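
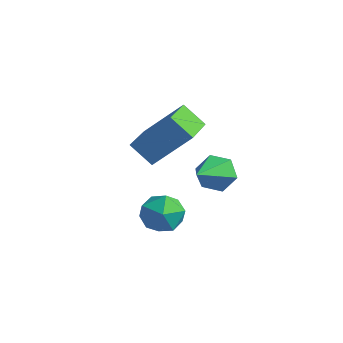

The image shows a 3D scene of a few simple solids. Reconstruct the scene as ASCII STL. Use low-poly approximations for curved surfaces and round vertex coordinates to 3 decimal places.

solid 
facet normal -0.565 0.795 -0.219
outer loop
vertex -3.206 2.173 -1.856
vertex -2.198 3.299 -0.369
vertex -2.363 2.538 -2.704
endloop
endfacet
facet normal -0.475 -0.531 -0.701
outer loop
vertex -1.142 0.821 -2.231
vertex -3.206 2.173 -1.856
vertex -2.363 2.538 -2.704
endloop
endfacet
facet normal -0.566 0.795 -0.219
outer loop
vertex -2.363 2.538 -2.704
vertex -2.198 3.299 -0.369
vertex -1.355 3.665 -1.217
endloop
endfacet
facet normal 0.674 0.292 -0.678
outer loop
vertex -1.355 3.665 -1.217
vertex -1.142 0.821 -2.231
vertex -2.363 2.538 -2.704
endloop
endfacet
facet normal -0.674 -0.292 0.678
outer loop
vertex -3.206 2.173 -1.856
vertex -0.977 1.582 0.104
vertex -2.198 3.299 -0.369
endloop
endfacet
facet normal -0.475 -0.531 -0.702
outer loop
vertex -1.985 0.455 -1.383
vertex -3.206 2.173 -1.856
vertex -1.142 0.821 -2.231
endloop
endfacet
facet normal -0.674 -0.292 0.678
outer loop
vertex -1.985 0.455 -1.383
vertex -0.977 1.582 0.104
vertex -3.206 2.173 -1.856
endloop
endfacet
facet normal 0.475 0.531 0.702
outer loop
vertex -2.198 3.299 -0.369
vertex -0.977 1.582 0.104
vertex -1.355 3.665 -1.217
endloop
endfacet
facet normal 0.674 0.292 -0.678
outer loop
vertex -0.134 1.947 -0.744
vertex -1.142 0.821 -2.231
vertex -1.355 3.665 -1.217
endloop
endfacet
facet normal 0.476 0.531 0.701
outer loop
vertex -1.355 3.665 -1.217
vertex -0.977 1.582 0.104
vertex -0.134 1.947 -0.744
endloop
endfacet
facet normal 0.565 -0.795 0.219
outer loop
vertex -0.134 1.947 -0.744
vertex -1.985 0.455 -1.383
vertex -1.142 0.821 -2.231
endloop
endfacet
facet normal 0.565 -0.795 0.220
outer loop
vertex -0.977 1.582 0.104
vertex -1.985 0.455 -1.383
vertex -0.134 1.947 -0.744
endloop
endfacet
facet normal -0.982 0.102 -0.160
outer loop
vertex 0.643 -0.24 -3.484
vertex 0.52 -1.188 -3.333
vertex 0.464 -0.568 -2.592
endloop
endfacet
facet normal -0.705 0.700 0.116
outer loop
vertex 0.643 -0.24 -3.484
vertex 0.464 -0.568 -2.592
vertex 1.127 0.123 -2.729
endloop
endfacet
facet normal -0.190 0.927 -0.324
outer loop
vertex 0.643 -0.24 -3.484
vertex 1.127 0.123 -2.729
vertex 1.592 -0.07 -3.555
endloop
endfacet
facet normal -0.149 0.470 -0.870
outer loop
vertex 0.643 -0.24 -3.484
vertex 1.592 -0.07 -3.555
vertex 1.217 -0.879 -3.928
endloop
endfacet
facet normal -0.639 -0.040 -0.769
outer loop
vertex 0.643 -0.24 -3.484
vertex 1.217 -0.879 -3.928
vertex 0.52 -1.188 -3.333
endloop
endfacet
facet normal -0.404 0.535 0.742
outer loop
vertex 1.127 0.123 -2.729
vertex 0.464 -0.568 -2.592
vertex 1.303 -0.601 -2.112
endloop
endfacet
facet normal -0.852 -0.432 0.297
outer loop
vertex 0.464 -0.568 -2.592
vertex 0.52 -1.188 -3.333
vertex 0.928 -1.41 -2.485
endloop
endfacet
facet normal -0.296 -0.660 -0.690
outer loop
vertex 0.52 -1.188 -3.333
vertex 1.217 -0.879 -3.928
vertex 1.393 -1.603 -3.311
endloop
endfacet
facet normal 0.495 0.164 -0.853
outer loop
vertex 1.217 -0.879 -3.928
vertex 1.592 -0.07 -3.555
vertex 2.056 -0.912 -3.448
endloop
endfacet
facet normal 0.429 0.903 0.030
outer loop
vertex 1.592 -0.07 -3.555
vertex 1.127 0.123 -2.729
vertex 2.0 -0.292 -2.707
endloop
endfacet
facet normal 0.149 -0.470 0.870
outer loop
vertex 1.877 -1.24 -2.556
vertex 1.303 -0.601 -2.112
vertex 0.928 -1.41 -2.485
endloop
endfacet
facet normal 0.190 -0.927 0.324
outer loop
vertex 1.877 -1.24 -2.556
vertex 0.928 -1.41 -2.485
vertex 1.393 -1.603 -3.311
endloop
endfacet
facet normal 0.705 -0.700 -0.116
outer loop
vertex 1.877 -1.24 -2.556
vertex 1.393 -1.603 -3.311
vertex 2.056 -0.912 -3.448
endloop
endfacet
facet normal 0.982 -0.102 0.160
outer loop
vertex 1.877 -1.24 -2.556
vertex 2.056 -0.912 -3.448
vertex 2.0 -0.292 -2.707
endloop
endfacet
facet normal 0.639 0.040 0.769
outer loop
vertex 1.877 -1.24 -2.556
vertex 2.0 -0.292 -2.707
vertex 1.303 -0.601 -2.112
endloop
endfacet
facet normal -0.495 -0.164 0.853
outer loop
vertex 0.928 -1.41 -2.485
vertex 1.303 -0.601 -2.112
vertex 0.464 -0.568 -2.592
endloop
endfacet
facet normal -0.429 -0.903 -0.030
outer loop
vertex 1.393 -1.603 -3.311
vertex 0.928 -1.41 -2.485
vertex 0.52 -1.188 -3.333
endloop
endfacet
facet normal 0.404 -0.535 -0.742
outer loop
vertex 2.056 -0.912 -3.448
vertex 1.393 -1.603 -3.311
vertex 1.217 -0.879 -3.928
endloop
endfacet
facet normal 0.852 0.432 -0.297
outer loop
vertex 2.0 -0.292 -2.707
vertex 2.056 -0.912 -3.448
vertex 1.592 -0.07 -3.555
endloop
endfacet
facet normal 0.296 0.660 0.690
outer loop
vertex 1.303 -0.601 -2.112
vertex 2.0 -0.292 -2.707
vertex 1.127 0.123 -2.729
endloop
endfacet
facet normal -0.302 0.845 -0.442
outer loop
vertex -0.94 4.622 -3.381
vertex -1.238 4.142 -4.094
vertex -1.794 4.31 -3.394
endloop
endfacet
facet normal -0.028 0.034 0.999
outer loop
vertex -0.94 4.622 -3.381
vertex -1.794 4.31 -3.394
vertex -0.702 2.638 -3.306
endloop
endfacet
facet normal -0.301 0.845 -0.442
outer loop
vertex -1.794 4.31 -3.394
vertex -1.238 4.142 -4.094
vertex -2.093 3.83 -4.108
endloop
endfacet
facet normal -0.697 -0.425 0.578
outer loop
vertex -1.794 4.31 -3.394
vertex -2.093 3.83 -4.108
vertex -0.702 2.638 -3.306
endloop
endfacet
facet normal -0.301 0.845 -0.443
outer loop
vertex -2.093 3.83 -4.108
vertex -1.238 4.142 -4.094
vertex -1.536 3.662 -4.807
endloop
endfacet
facet normal -0.547 -0.801 -0.243
outer loop
vertex -2.093 3.83 -4.108
vertex -1.536 3.662 -4.807
vertex -0.702 2.638 -3.306
endloop
endfacet
facet normal -0.300 0.845 -0.443
outer loop
vertex -1.536 3.662 -4.807
vertex -1.238 4.142 -4.094
vertex -0.681 3.973 -4.794
endloop
endfacet
facet normal 0.271 -0.718 -0.641
outer loop
vertex -1.536 3.662 -4.807
vertex -0.681 3.973 -4.794
vertex -0.702 2.638 -3.306
endloop
endfacet
facet normal -0.300 0.845 -0.443
outer loop
vertex -0.681 3.973 -4.794
vertex -1.238 4.142 -4.094
vertex -0.383 4.453 -4.08
endloop
endfacet
facet normal 0.941 -0.259 -0.219
outer loop
vertex -0.681 3.973 -4.794
vertex -0.383 4.453 -4.08
vertex -0.702 2.638 -3.306
endloop
endfacet
facet normal -0.300 0.845 -0.443
outer loop
vertex -0.383 4.453 -4.08
vertex -1.238 4.142 -4.094
vertex -0.94 4.622 -3.381
endloop
endfacet
facet normal 0.790 0.118 0.601
outer loop
vertex -0.383 4.453 -4.08
vertex -0.94 4.622 -3.381
vertex -0.702 2.638 -3.306
endloop
endfacet

endsolid


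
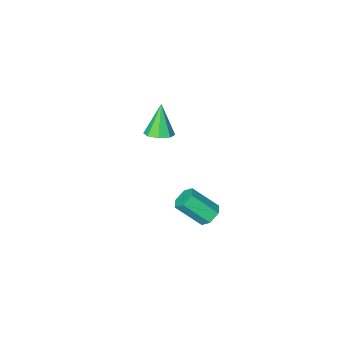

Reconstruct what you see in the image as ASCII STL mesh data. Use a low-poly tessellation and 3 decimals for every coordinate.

solid 
facet normal -0.575 0.468 -0.671
outer loop
vertex -1.566 3.616 -3.221
vertex -2.04 3.519 -2.883
vertex -1.722 4.011 -2.812
endloop
endfacet
facet normal 0.775 0.576 -0.261
outer loop
vertex -1.566 3.616 -3.221
vertex -1.722 4.011 -2.812
vertex -0.687 2.898 -2.195
endloop
endfacet
facet normal 0.775 0.576 -0.260
outer loop
vertex -0.687 2.898 -2.195
vertex -1.722 4.011 -2.812
vertex -0.843 3.293 -1.785
endloop
endfacet
facet normal 0.575 -0.469 0.670
outer loop
vertex -0.687 2.898 -2.195
vertex -0.843 3.293 -1.785
vertex -1.16 2.801 -1.857
endloop
endfacet
facet normal -0.575 0.468 -0.671
outer loop
vertex -1.722 4.011 -2.812
vertex -2.04 3.519 -2.883
vertex -2.196 3.914 -2.474
endloop
endfacet
facet normal 0.158 0.868 0.471
outer loop
vertex -1.722 4.011 -2.812
vertex -2.196 3.914 -2.474
vertex -0.843 3.293 -1.785
endloop
endfacet
facet normal 0.159 0.868 0.471
outer loop
vertex -0.843 3.293 -1.785
vertex -2.196 3.914 -2.474
vertex -1.316 3.196 -1.447
endloop
endfacet
facet normal 0.575 -0.469 0.670
outer loop
vertex -0.843 3.293 -1.785
vertex -1.316 3.196 -1.447
vertex -1.16 2.801 -1.857
endloop
endfacet
facet normal -0.575 0.468 -0.671
outer loop
vertex -2.196 3.914 -2.474
vertex -2.04 3.519 -2.883
vertex -2.513 3.422 -2.545
endloop
endfacet
facet normal -0.616 0.291 0.732
outer loop
vertex -2.196 3.914 -2.474
vertex -2.513 3.422 -2.545
vertex -1.316 3.196 -1.447
endloop
endfacet
facet normal -0.616 0.291 0.732
outer loop
vertex -1.316 3.196 -1.447
vertex -2.513 3.422 -2.545
vertex -1.634 2.704 -1.519
endloop
endfacet
facet normal 0.574 -0.469 0.671
outer loop
vertex -1.316 3.196 -1.447
vertex -1.634 2.704 -1.519
vertex -1.16 2.801 -1.857
endloop
endfacet
facet normal -0.575 0.469 -0.670
outer loop
vertex -2.513 3.422 -2.545
vertex -2.04 3.519 -2.883
vertex -2.357 3.027 -2.955
endloop
endfacet
facet normal -0.775 -0.576 0.260
outer loop
vertex -2.513 3.422 -2.545
vertex -2.357 3.027 -2.955
vertex -1.634 2.704 -1.519
endloop
endfacet
facet normal -0.775 -0.576 0.261
outer loop
vertex -1.634 2.704 -1.519
vertex -2.357 3.027 -2.955
vertex -1.478 2.309 -1.928
endloop
endfacet
facet normal 0.575 -0.468 0.671
outer loop
vertex -1.634 2.704 -1.519
vertex -1.478 2.309 -1.928
vertex -1.16 2.801 -1.857
endloop
endfacet
facet normal -0.575 0.469 -0.670
outer loop
vertex -2.357 3.027 -2.955
vertex -2.04 3.519 -2.883
vertex -1.884 3.124 -3.293
endloop
endfacet
facet normal -0.159 -0.868 -0.471
outer loop
vertex -2.357 3.027 -2.955
vertex -1.884 3.124 -3.293
vertex -1.478 2.309 -1.928
endloop
endfacet
facet normal -0.158 -0.868 -0.471
outer loop
vertex -1.478 2.309 -1.928
vertex -1.884 3.124 -3.293
vertex -1.004 2.406 -2.266
endloop
endfacet
facet normal 0.575 -0.468 0.671
outer loop
vertex -1.478 2.309 -1.928
vertex -1.004 2.406 -2.266
vertex -1.16 2.801 -1.857
endloop
endfacet
facet normal -0.574 0.469 -0.671
outer loop
vertex -1.884 3.124 -3.293
vertex -2.04 3.519 -2.883
vertex -1.566 3.616 -3.221
endloop
endfacet
facet normal 0.616 -0.291 -0.732
outer loop
vertex -1.884 3.124 -3.293
vertex -1.566 3.616 -3.221
vertex -1.004 2.406 -2.266
endloop
endfacet
facet normal 0.616 -0.291 -0.732
outer loop
vertex -1.004 2.406 -2.266
vertex -1.566 3.616 -3.221
vertex -0.687 2.898 -2.195
endloop
endfacet
facet normal 0.575 -0.468 0.671
outer loop
vertex -1.004 2.406 -2.266
vertex -0.687 2.898 -2.195
vertex -1.16 2.801 -1.857
endloop
endfacet
facet normal 0.252 0.323 -0.912
outer loop
vertex -2.359 -2.391 -2.335
vertex -3.012 -2.512 -2.558
vertex -2.68 -1.966 -2.273
endloop
endfacet
facet normal 0.618 0.365 0.696
outer loop
vertex -2.359 -2.391 -2.335
vertex -2.68 -1.966 -2.273
vertex -3.428 -3.048 -1.042
endloop
endfacet
facet normal 0.250 0.324 -0.912
outer loop
vertex -2.68 -1.966 -2.273
vertex -3.012 -2.512 -2.558
vertex -3.195 -1.861 -2.377
endloop
endfacet
facet normal 0.018 0.746 0.666
outer loop
vertex -2.68 -1.966 -2.273
vertex -3.195 -1.861 -2.377
vertex -3.428 -3.048 -1.042
endloop
endfacet
facet normal 0.250 0.324 -0.912
outer loop
vertex -3.195 -1.861 -2.377
vertex -3.012 -2.512 -2.558
vertex -3.603 -2.137 -2.587
endloop
endfacet
facet normal -0.647 0.622 0.440
outer loop
vertex -3.195 -1.861 -2.377
vertex -3.603 -2.137 -2.587
vertex -3.428 -3.048 -1.042
endloop
endfacet
facet normal 0.250 0.324 -0.912
outer loop
vertex -3.603 -2.137 -2.587
vertex -3.012 -2.512 -2.558
vertex -3.665 -2.633 -2.78
endloop
endfacet
facet normal -0.987 0.065 0.150
outer loop
vertex -3.603 -2.137 -2.587
vertex -3.665 -2.633 -2.78
vertex -3.428 -3.048 -1.042
endloop
endfacet
facet normal 0.251 0.322 -0.913
outer loop
vertex -3.665 -2.633 -2.78
vertex -3.012 -2.512 -2.558
vertex -3.344 -3.058 -2.842
endloop
endfacet
facet normal -0.800 -0.599 -0.034
outer loop
vertex -3.665 -2.633 -2.78
vertex -3.344 -3.058 -2.842
vertex -3.428 -3.048 -1.042
endloop
endfacet
facet normal 0.250 0.323 -0.913
outer loop
vertex -3.344 -3.058 -2.842
vertex -3.012 -2.512 -2.558
vertex -2.829 -3.163 -2.738
endloop
endfacet
facet normal -0.199 -0.980 -0.004
outer loop
vertex -3.344 -3.058 -2.842
vertex -2.829 -3.163 -2.738
vertex -3.428 -3.048 -1.042
endloop
endfacet
facet normal 0.251 0.323 -0.912
outer loop
vertex -2.829 -3.163 -2.738
vertex -3.012 -2.512 -2.558
vertex -2.421 -2.887 -2.528
endloop
endfacet
facet normal 0.465 -0.857 0.222
outer loop
vertex -2.829 -3.163 -2.738
vertex -2.421 -2.887 -2.528
vertex -3.428 -3.048 -1.042
endloop
endfacet
facet normal 0.252 0.323 -0.912
outer loop
vertex -2.421 -2.887 -2.528
vertex -3.012 -2.512 -2.558
vertex -2.359 -2.391 -2.335
endloop
endfacet
facet normal 0.804 -0.300 0.513
outer loop
vertex -2.421 -2.887 -2.528
vertex -2.359 -2.391 -2.335
vertex -3.428 -3.048 -1.042
endloop
endfacet

endsolid


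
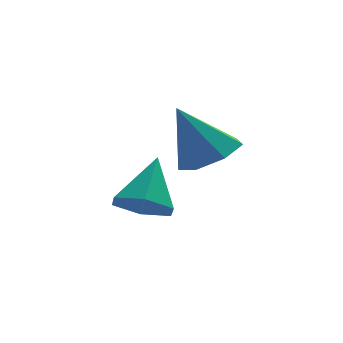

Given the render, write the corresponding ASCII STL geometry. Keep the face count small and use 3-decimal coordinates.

solid 
facet normal 0.433 -0.236 -0.870
outer loop
vertex -0.31 2.043 2.387
vertex -0.929 1.726 2.165
vertex -0.718 2.42 2.082
endloop
endfacet
facet normal 0.386 0.795 0.468
outer loop
vertex -0.31 2.043 2.387
vertex -0.718 2.42 2.082
vertex -1.531 2.054 3.375
endloop
endfacet
facet normal 0.432 -0.236 -0.870
outer loop
vertex -0.718 2.42 2.082
vertex -0.929 1.726 2.165
vertex -1.285 2.274 1.84
endloop
endfacet
facet normal -0.285 0.954 0.091
outer loop
vertex -0.718 2.42 2.082
vertex -1.285 2.274 1.84
vertex -1.531 2.054 3.375
endloop
endfacet
facet normal 0.434 -0.234 -0.870
outer loop
vertex -1.285 2.274 1.84
vertex -0.929 1.726 2.165
vertex -1.583 1.715 1.842
endloop
endfacet
facet normal -0.880 0.469 -0.074
outer loop
vertex -1.285 2.274 1.84
vertex -1.583 1.715 1.842
vertex -1.531 2.054 3.375
endloop
endfacet
facet normal 0.433 -0.236 -0.870
outer loop
vertex -1.583 1.715 1.842
vertex -0.929 1.726 2.165
vertex -1.389 1.165 2.088
endloop
endfacet
facet normal -0.951 -0.292 0.097
outer loop
vertex -1.583 1.715 1.842
vertex -1.389 1.165 2.088
vertex -1.531 2.054 3.375
endloop
endfacet
facet normal 0.435 -0.237 -0.869
outer loop
vertex -1.389 1.165 2.088
vertex -0.929 1.726 2.165
vertex -0.849 1.037 2.393
endloop
endfacet
facet normal -0.448 -0.758 0.474
outer loop
vertex -1.389 1.165 2.088
vertex -0.849 1.037 2.393
vertex -1.531 2.054 3.375
endloop
endfacet
facet normal 0.433 -0.237 -0.869
outer loop
vertex -0.849 1.037 2.393
vertex -0.929 1.726 2.165
vertex -0.368 1.428 2.526
endloop
endfacet
facet normal 0.255 -0.578 0.775
outer loop
vertex -0.849 1.037 2.393
vertex -0.368 1.428 2.526
vertex -1.531 2.054 3.375
endloop
endfacet
facet normal 0.433 -0.237 -0.869
outer loop
vertex -0.368 1.428 2.526
vertex -0.929 1.726 2.165
vertex -0.31 2.043 2.387
endloop
endfacet
facet normal 0.625 0.115 0.772
outer loop
vertex -0.368 1.428 2.526
vertex -0.31 2.043 2.387
vertex -1.531 2.054 3.375
endloop
endfacet
facet normal -0.388 -0.613 -0.688
outer loop
vertex -1.56 2.367 0.195
vertex -2.152 2.326 0.566
vertex -2.078 2.824 0.08
endloop
endfacet
facet normal 0.660 0.657 -0.364
outer loop
vertex -1.56 2.367 0.195
vertex -2.078 2.824 0.08
vertex -1.628 3.154 1.494
endloop
endfacet
facet normal -0.388 -0.613 -0.688
outer loop
vertex -2.078 2.824 0.08
vertex -2.152 2.326 0.566
vertex -2.67 2.783 0.451
endloop
endfacet
facet normal -0.174 0.970 -0.171
outer loop
vertex -2.078 2.824 0.08
vertex -2.67 2.783 0.451
vertex -1.628 3.154 1.494
endloop
endfacet
facet normal -0.388 -0.613 -0.688
outer loop
vertex -2.67 2.783 0.451
vertex -2.152 2.326 0.566
vertex -2.744 2.285 0.937
endloop
endfacet
facet normal -0.676 0.564 0.475
outer loop
vertex -2.67 2.783 0.451
vertex -2.744 2.285 0.937
vertex -1.628 3.154 1.494
endloop
endfacet
facet normal -0.389 -0.613 -0.688
outer loop
vertex -2.744 2.285 0.937
vertex -2.152 2.326 0.566
vertex -2.227 1.828 1.052
endloop
endfacet
facet normal -0.342 -0.154 0.927
outer loop
vertex -2.744 2.285 0.937
vertex -2.227 1.828 1.052
vertex -1.628 3.154 1.494
endloop
endfacet
facet normal -0.389 -0.613 -0.688
outer loop
vertex -2.227 1.828 1.052
vertex -2.152 2.326 0.566
vertex -1.635 1.869 0.681
endloop
endfacet
facet normal 0.493 -0.467 0.734
outer loop
vertex -2.227 1.828 1.052
vertex -1.635 1.869 0.681
vertex -1.628 3.154 1.494
endloop
endfacet
facet normal -0.389 -0.613 -0.688
outer loop
vertex -1.635 1.869 0.681
vertex -2.152 2.326 0.566
vertex -1.56 2.367 0.195
endloop
endfacet
facet normal 0.994 -0.062 0.090
outer loop
vertex -1.635 1.869 0.681
vertex -1.56 2.367 0.195
vertex -1.628 3.154 1.494
endloop
endfacet

endsolid


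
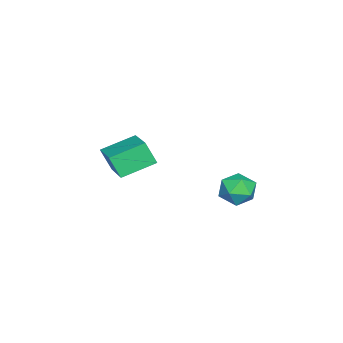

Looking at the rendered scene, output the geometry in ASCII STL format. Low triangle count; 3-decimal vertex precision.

solid 
facet normal -0.038 0.995 -0.091
outer loop
vertex -0.831 3.606 1.815
vertex -1.022 3.669 2.588
vertex -0.255 3.678 2.364
endloop
endfacet
facet normal 0.433 0.716 -0.548
outer loop
vertex -0.831 3.606 1.815
vertex -0.255 3.678 2.364
vertex -0.169 3.163 1.759
endloop
endfacet
facet normal 0.087 0.252 -0.964
outer loop
vertex -0.831 3.606 1.815
vertex -0.169 3.163 1.759
vertex -0.883 2.836 1.609
endloop
endfacet
facet normal -0.598 0.245 -0.763
outer loop
vertex -0.831 3.606 1.815
vertex -0.883 2.836 1.609
vertex -1.41 3.149 2.122
endloop
endfacet
facet normal -0.674 0.704 -0.224
outer loop
vertex -0.831 3.606 1.815
vertex -1.41 3.149 2.122
vertex -1.022 3.669 2.588
endloop
endfacet
facet normal 0.919 0.354 -0.171
outer loop
vertex -0.169 3.163 1.759
vertex -0.255 3.678 2.364
vertex 0.05 2.951 2.498
endloop
endfacet
facet normal 0.157 0.807 0.570
outer loop
vertex -0.255 3.678 2.364
vertex -1.022 3.669 2.588
vertex -0.477 3.264 3.011
endloop
endfacet
facet normal -0.873 0.334 0.355
outer loop
vertex -1.022 3.669 2.588
vertex -1.41 3.149 2.122
vertex -1.191 2.937 2.861
endloop
endfacet
facet normal -0.749 -0.410 -0.520
outer loop
vertex -1.41 3.149 2.122
vertex -0.883 2.836 1.609
vertex -1.105 2.422 2.256
endloop
endfacet
facet normal 0.360 -0.398 -0.844
outer loop
vertex -0.883 2.836 1.609
vertex -0.169 3.163 1.759
vertex -0.338 2.431 2.032
endloop
endfacet
facet normal 0.598 -0.245 0.763
outer loop
vertex -0.529 2.494 2.805
vertex 0.05 2.951 2.498
vertex -0.477 3.264 3.011
endloop
endfacet
facet normal -0.087 -0.252 0.964
outer loop
vertex -0.529 2.494 2.805
vertex -0.477 3.264 3.011
vertex -1.191 2.937 2.861
endloop
endfacet
facet normal -0.433 -0.716 0.548
outer loop
vertex -0.529 2.494 2.805
vertex -1.191 2.937 2.861
vertex -1.105 2.422 2.256
endloop
endfacet
facet normal 0.038 -0.995 0.091
outer loop
vertex -0.529 2.494 2.805
vertex -1.105 2.422 2.256
vertex -0.338 2.431 2.032
endloop
endfacet
facet normal 0.674 -0.704 0.224
outer loop
vertex -0.529 2.494 2.805
vertex -0.338 2.431 2.032
vertex 0.05 2.951 2.498
endloop
endfacet
facet normal 0.749 0.410 0.520
outer loop
vertex -0.477 3.264 3.011
vertex 0.05 2.951 2.498
vertex -0.255 3.678 2.364
endloop
endfacet
facet normal -0.360 0.398 0.844
outer loop
vertex -1.191 2.937 2.861
vertex -0.477 3.264 3.011
vertex -1.022 3.669 2.588
endloop
endfacet
facet normal -0.919 -0.354 0.171
outer loop
vertex -1.105 2.422 2.256
vertex -1.191 2.937 2.861
vertex -1.41 3.149 2.122
endloop
endfacet
facet normal -0.157 -0.807 -0.570
outer loop
vertex -0.338 2.431 2.032
vertex -1.105 2.422 2.256
vertex -0.883 2.836 1.609
endloop
endfacet
facet normal 0.873 -0.334 -0.355
outer loop
vertex 0.05 2.951 2.498
vertex -0.338 2.431 2.032
vertex -0.169 3.163 1.759
endloop
endfacet
facet normal -0.813 -0.504 -0.292
outer loop
vertex -1.356 -2.548 3.044
vertex -2.233 -1.432 3.56
vertex -1.309 -2.069 2.088
endloop
endfacet
facet normal 0.581 -0.739 -0.342
outer loop
vertex 0.113 -1.188 2.6
vertex -1.356 -2.548 3.044
vertex -1.309 -2.069 2.088
endloop
endfacet
facet normal -0.813 -0.504 -0.292
outer loop
vertex -1.309 -2.069 2.088
vertex -2.233 -1.432 3.56
vertex -2.186 -0.954 2.604
endloop
endfacet
facet normal 0.044 0.448 -0.893
outer loop
vertex -2.186 -0.954 2.604
vertex 0.113 -1.188 2.6
vertex -1.309 -2.069 2.088
endloop
endfacet
facet normal -0.044 -0.448 0.893
outer loop
vertex -1.356 -2.548 3.044
vertex -0.811 -0.551 4.072
vertex -2.233 -1.432 3.56
endloop
endfacet
facet normal 0.581 -0.739 -0.341
outer loop
vertex 0.066 -1.666 3.556
vertex -1.356 -2.548 3.044
vertex 0.113 -1.188 2.6
endloop
endfacet
facet normal -0.044 -0.448 0.893
outer loop
vertex 0.066 -1.666 3.556
vertex -0.811 -0.551 4.072
vertex -1.356 -2.548 3.044
endloop
endfacet
facet normal -0.581 0.739 0.341
outer loop
vertex -2.233 -1.432 3.56
vertex -0.811 -0.551 4.072
vertex -2.186 -0.954 2.604
endloop
endfacet
facet normal 0.044 0.448 -0.893
outer loop
vertex -0.764 -0.072 3.116
vertex 0.113 -1.188 2.6
vertex -2.186 -0.954 2.604
endloop
endfacet
facet normal -0.581 0.739 0.342
outer loop
vertex -2.186 -0.954 2.604
vertex -0.811 -0.551 4.072
vertex -0.764 -0.072 3.116
endloop
endfacet
facet normal 0.813 0.504 0.292
outer loop
vertex -0.764 -0.072 3.116
vertex 0.066 -1.666 3.556
vertex 0.113 -1.188 2.6
endloop
endfacet
facet normal 0.813 0.504 0.292
outer loop
vertex -0.811 -0.551 4.072
vertex 0.066 -1.666 3.556
vertex -0.764 -0.072 3.116
endloop
endfacet

endsolid


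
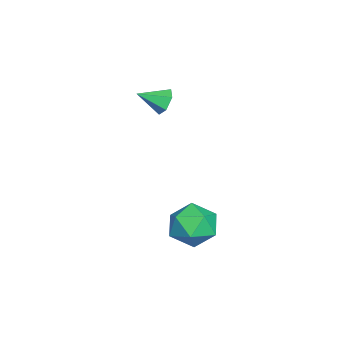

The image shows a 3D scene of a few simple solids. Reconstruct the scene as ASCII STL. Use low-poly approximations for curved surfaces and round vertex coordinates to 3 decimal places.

solid 
facet normal -0.843 0.513 -0.166
outer loop
vertex 1.664 1.51 -1.804
vertex 1.086 0.791 -1.089
vertex 1.589 1.755 -0.665
endloop
endfacet
facet normal -0.272 0.937 -0.219
outer loop
vertex 1.664 1.51 -1.804
vertex 1.589 1.755 -0.665
vertex 2.597 1.915 -1.231
endloop
endfacet
facet normal 0.154 0.671 -0.725
outer loop
vertex 1.664 1.51 -1.804
vertex 2.597 1.915 -1.231
vertex 2.718 1.05 -2.005
endloop
endfacet
facet normal -0.152 0.081 -0.985
outer loop
vertex 1.664 1.51 -1.804
vertex 2.718 1.05 -2.005
vertex 1.784 0.355 -1.918
endloop
endfacet
facet normal -0.769 -0.017 -0.639
outer loop
vertex 1.664 1.51 -1.804
vertex 1.784 0.355 -1.918
vertex 1.086 0.791 -1.089
endloop
endfacet
facet normal 0.080 0.912 0.401
outer loop
vertex 2.597 1.915 -1.231
vertex 1.589 1.755 -0.665
vertex 2.596 1.445 -0.162
endloop
endfacet
facet normal -0.843 0.225 0.488
outer loop
vertex 1.589 1.755 -0.665
vertex 1.086 0.791 -1.089
vertex 1.662 0.75 -0.075
endloop
endfacet
facet normal -0.724 -0.631 -0.278
outer loop
vertex 1.086 0.791 -1.089
vertex 1.784 0.355 -1.918
vertex 1.783 -0.115 -0.849
endloop
endfacet
facet normal 0.273 -0.472 -0.838
outer loop
vertex 1.784 0.355 -1.918
vertex 2.718 1.05 -2.005
vertex 2.791 0.045 -1.415
endloop
endfacet
facet normal 0.770 0.482 -0.418
outer loop
vertex 2.718 1.05 -2.005
vertex 2.597 1.915 -1.231
vertex 3.294 1.009 -0.991
endloop
endfacet
facet normal 0.152 -0.081 0.985
outer loop
vertex 2.716 0.29 -0.276
vertex 2.596 1.445 -0.162
vertex 1.662 0.75 -0.075
endloop
endfacet
facet normal -0.154 -0.671 0.725
outer loop
vertex 2.716 0.29 -0.276
vertex 1.662 0.75 -0.075
vertex 1.783 -0.115 -0.849
endloop
endfacet
facet normal 0.272 -0.937 0.219
outer loop
vertex 2.716 0.29 -0.276
vertex 1.783 -0.115 -0.849
vertex 2.791 0.045 -1.415
endloop
endfacet
facet normal 0.843 -0.513 0.166
outer loop
vertex 2.716 0.29 -0.276
vertex 2.791 0.045 -1.415
vertex 3.294 1.009 -0.991
endloop
endfacet
facet normal 0.769 0.017 0.639
outer loop
vertex 2.716 0.29 -0.276
vertex 3.294 1.009 -0.991
vertex 2.596 1.445 -0.162
endloop
endfacet
facet normal -0.273 0.472 0.838
outer loop
vertex 1.662 0.75 -0.075
vertex 2.596 1.445 -0.162
vertex 1.589 1.755 -0.665
endloop
endfacet
facet normal -0.770 -0.482 0.418
outer loop
vertex 1.783 -0.115 -0.849
vertex 1.662 0.75 -0.075
vertex 1.086 0.791 -1.089
endloop
endfacet
facet normal -0.080 -0.912 -0.401
outer loop
vertex 2.791 0.045 -1.415
vertex 1.783 -0.115 -0.849
vertex 1.784 0.355 -1.918
endloop
endfacet
facet normal 0.843 -0.225 -0.488
outer loop
vertex 3.294 1.009 -0.991
vertex 2.791 0.045 -1.415
vertex 2.718 1.05 -2.005
endloop
endfacet
facet normal 0.724 0.631 0.278
outer loop
vertex 2.596 1.445 -0.162
vertex 3.294 1.009 -0.991
vertex 2.597 1.915 -1.231
endloop
endfacet
facet normal -0.279 0.854 -0.440
outer loop
vertex -2.61 -1.463 2.388
vertex -2.969 -1.274 2.983
vertex -2.278 -1.088 2.905
endloop
endfacet
facet normal 0.882 -0.360 -0.305
outer loop
vertex -2.61 -1.463 2.388
vertex -2.278 -1.088 2.905
vertex -2.591 -2.426 3.577
endloop
endfacet
facet normal -0.279 0.854 -0.439
outer loop
vertex -2.278 -1.088 2.905
vertex -2.969 -1.274 2.983
vertex -2.636 -0.899 3.5
endloop
endfacet
facet normal 0.863 0.051 0.503
outer loop
vertex -2.278 -1.088 2.905
vertex -2.636 -0.899 3.5
vertex -2.591 -2.426 3.577
endloop
endfacet
facet normal -0.279 0.854 -0.439
outer loop
vertex -2.636 -0.899 3.5
vertex -2.969 -1.274 2.983
vertex -3.327 -1.085 3.578
endloop
endfacet
facet normal 0.098 0.053 0.994
outer loop
vertex -2.636 -0.899 3.5
vertex -3.327 -1.085 3.578
vertex -2.591 -2.426 3.577
endloop
endfacet
facet normal -0.280 0.853 -0.440
outer loop
vertex -3.327 -1.085 3.578
vertex -2.969 -1.274 2.983
vertex -3.66 -1.46 3.062
endloop
endfacet
facet normal -0.646 -0.355 0.675
outer loop
vertex -3.327 -1.085 3.578
vertex -3.66 -1.46 3.062
vertex -2.591 -2.426 3.577
endloop
endfacet
facet normal -0.280 0.853 -0.440
outer loop
vertex -3.66 -1.46 3.062
vertex -2.969 -1.274 2.983
vertex -3.302 -1.649 2.467
endloop
endfacet
facet normal -0.628 -0.767 -0.134
outer loop
vertex -3.66 -1.46 3.062
vertex -3.302 -1.649 2.467
vertex -2.591 -2.426 3.577
endloop
endfacet
facet normal -0.280 0.853 -0.440
outer loop
vertex -3.302 -1.649 2.467
vertex -2.969 -1.274 2.983
vertex -2.61 -1.463 2.388
endloop
endfacet
facet normal 0.135 -0.769 -0.625
outer loop
vertex -3.302 -1.649 2.467
vertex -2.61 -1.463 2.388
vertex -2.591 -2.426 3.577
endloop
endfacet

endsolid


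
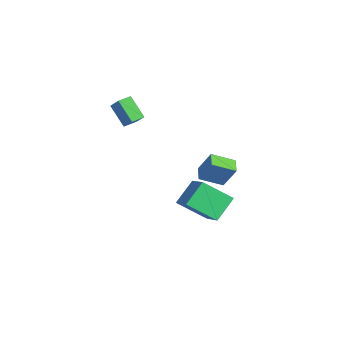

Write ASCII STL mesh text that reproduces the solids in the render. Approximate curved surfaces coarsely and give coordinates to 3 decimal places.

solid 
facet normal -0.323 -0.392 -0.862
outer loop
vertex 0.809 1.09 0.468
vertex 0.819 2.427 -0.144
vertex 1.727 0.954 0.186
endloop
endfacet
facet normal -0.007 -0.909 0.416
outer loop
vertex 2.221 1.553 1.504
vertex 0.809 1.09 0.468
vertex 1.727 0.954 0.186
endloop
endfacet
facet normal -0.323 -0.392 -0.862
outer loop
vertex 1.727 0.954 0.186
vertex 0.819 2.427 -0.144
vertex 1.737 2.291 -0.426
endloop
endfacet
facet normal 0.946 -0.140 -0.291
outer loop
vertex 1.737 2.291 -0.426
vertex 2.221 1.553 1.504
vertex 1.727 0.954 0.186
endloop
endfacet
facet normal -0.946 0.140 0.291
outer loop
vertex 0.809 1.09 0.468
vertex 1.313 3.026 1.174
vertex 0.819 2.427 -0.144
endloop
endfacet
facet normal -0.007 -0.909 0.416
outer loop
vertex 1.303 1.689 1.786
vertex 0.809 1.09 0.468
vertex 2.221 1.553 1.504
endloop
endfacet
facet normal -0.946 0.140 0.291
outer loop
vertex 1.303 1.689 1.786
vertex 1.313 3.026 1.174
vertex 0.809 1.09 0.468
endloop
endfacet
facet normal 0.007 0.909 -0.416
outer loop
vertex 0.819 2.427 -0.144
vertex 1.313 3.026 1.174
vertex 1.737 2.291 -0.426
endloop
endfacet
facet normal 0.946 -0.140 -0.291
outer loop
vertex 2.231 2.89 0.892
vertex 2.221 1.553 1.504
vertex 1.737 2.291 -0.426
endloop
endfacet
facet normal 0.007 0.909 -0.416
outer loop
vertex 1.737 2.291 -0.426
vertex 1.313 3.026 1.174
vertex 2.231 2.89 0.892
endloop
endfacet
facet normal 0.323 0.392 0.862
outer loop
vertex 2.231 2.89 0.892
vertex 1.303 1.689 1.786
vertex 2.221 1.553 1.504
endloop
endfacet
facet normal 0.323 0.392 0.862
outer loop
vertex 1.313 3.026 1.174
vertex 1.303 1.689 1.786
vertex 2.231 2.89 0.892
endloop
endfacet
facet normal -0.753 -0.203 -0.626
outer loop
vertex -4.078 -2.924 3.144
vertex -4.388 -2.2 3.282
vertex -3.211 -2.317 1.904
endloop
endfacet
facet normal 0.388 -0.906 -0.172
outer loop
vertex -2.112 -2.02 2.818
vertex -4.078 -2.924 3.144
vertex -3.211 -2.317 1.904
endloop
endfacet
facet normal -0.753 -0.204 -0.626
outer loop
vertex -3.211 -2.317 1.904
vertex -4.388 -2.2 3.282
vertex -3.522 -1.593 2.042
endloop
endfacet
facet normal 0.532 0.373 -0.760
outer loop
vertex -3.522 -1.593 2.042
vertex -2.112 -2.02 2.818
vertex -3.211 -2.317 1.904
endloop
endfacet
facet normal -0.532 -0.373 0.760
outer loop
vertex -4.078 -2.924 3.144
vertex -3.289 -1.903 4.196
vertex -4.388 -2.2 3.282
endloop
endfacet
facet normal 0.388 -0.905 -0.172
outer loop
vertex -2.978 -2.627 4.058
vertex -4.078 -2.924 3.144
vertex -2.112 -2.02 2.818
endloop
endfacet
facet normal -0.531 -0.373 0.761
outer loop
vertex -2.978 -2.627 4.058
vertex -3.289 -1.903 4.196
vertex -4.078 -2.924 3.144
endloop
endfacet
facet normal -0.388 0.905 0.172
outer loop
vertex -4.388 -2.2 3.282
vertex -3.289 -1.903 4.196
vertex -3.522 -1.593 2.042
endloop
endfacet
facet normal 0.531 0.373 -0.761
outer loop
vertex -2.422 -1.296 2.956
vertex -2.112 -2.02 2.818
vertex -3.522 -1.593 2.042
endloop
endfacet
facet normal -0.388 0.906 0.172
outer loop
vertex -3.522 -1.593 2.042
vertex -3.289 -1.903 4.196
vertex -2.422 -1.296 2.956
endloop
endfacet
facet normal 0.753 0.203 0.626
outer loop
vertex -2.422 -1.296 2.956
vertex -2.978 -2.627 4.058
vertex -2.112 -2.02 2.818
endloop
endfacet
facet normal 0.753 0.204 0.626
outer loop
vertex -3.289 -1.903 4.196
vertex -2.978 -2.627 4.058
vertex -2.422 -1.296 2.956
endloop
endfacet
facet normal -0.889 -0.153 -0.431
outer loop
vertex -2.609 1.423 -2.478
vertex -2.284 3.105 -3.743
vertex -1.837 0.36 -3.693
endloop
endfacet
facet normal -0.152 -0.790 0.594
outer loop
vertex -0.236 0.635 -2.917
vertex -2.609 1.423 -2.478
vertex -1.837 0.36 -3.693
endloop
endfacet
facet normal -0.889 -0.153 -0.431
outer loop
vertex -1.837 0.36 -3.693
vertex -2.284 3.105 -3.743
vertex -1.512 2.042 -4.959
endloop
endfacet
facet normal 0.431 -0.594 -0.679
outer loop
vertex -1.512 2.042 -4.959
vertex -0.236 0.635 -2.917
vertex -1.837 0.36 -3.693
endloop
endfacet
facet normal -0.431 0.594 0.679
outer loop
vertex -2.609 1.423 -2.478
vertex -0.683 3.38 -2.967
vertex -2.284 3.105 -3.743
endloop
endfacet
facet normal -0.152 -0.790 0.594
outer loop
vertex -1.008 1.698 -1.701
vertex -2.609 1.423 -2.478
vertex -0.236 0.635 -2.917
endloop
endfacet
facet normal -0.431 0.594 0.679
outer loop
vertex -1.008 1.698 -1.701
vertex -0.683 3.38 -2.967
vertex -2.609 1.423 -2.478
endloop
endfacet
facet normal 0.152 0.790 -0.594
outer loop
vertex -2.284 3.105 -3.743
vertex -0.683 3.38 -2.967
vertex -1.512 2.042 -4.959
endloop
endfacet
facet normal 0.432 -0.594 -0.679
outer loop
vertex 0.089 2.317 -4.182
vertex -0.236 0.635 -2.917
vertex -1.512 2.042 -4.959
endloop
endfacet
facet normal 0.153 0.790 -0.594
outer loop
vertex -1.512 2.042 -4.959
vertex -0.683 3.38 -2.967
vertex 0.089 2.317 -4.182
endloop
endfacet
facet normal 0.889 0.153 0.431
outer loop
vertex 0.089 2.317 -4.182
vertex -1.008 1.698 -1.701
vertex -0.236 0.635 -2.917
endloop
endfacet
facet normal 0.889 0.153 0.431
outer loop
vertex -0.683 3.38 -2.967
vertex -1.008 1.698 -1.701
vertex 0.089 2.317 -4.182
endloop
endfacet

endsolid


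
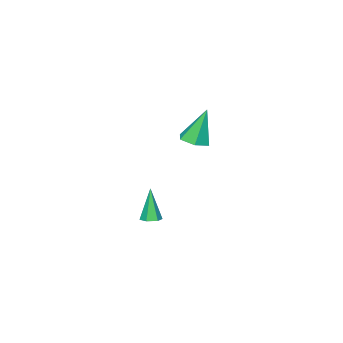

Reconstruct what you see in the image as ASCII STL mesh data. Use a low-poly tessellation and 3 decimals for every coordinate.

solid 
facet normal 0.254 -0.154 -0.955
outer loop
vertex -0.999 0.559 2.724
vertex -1.532 0.035 2.667
vertex -1.691 0.751 2.509
endloop
endfacet
facet normal 0.190 0.952 0.240
outer loop
vertex -0.999 0.559 2.724
vertex -1.691 0.751 2.509
vertex -2.008 0.325 4.453
endloop
endfacet
facet normal 0.254 -0.154 -0.955
outer loop
vertex -1.691 0.751 2.509
vertex -1.532 0.035 2.667
vertex -2.225 0.226 2.452
endloop
endfacet
facet normal -0.703 0.710 0.041
outer loop
vertex -1.691 0.751 2.509
vertex -2.225 0.226 2.452
vertex -2.008 0.325 4.453
endloop
endfacet
facet normal 0.254 -0.154 -0.955
outer loop
vertex -2.225 0.226 2.452
vertex -1.532 0.035 2.667
vertex -2.065 -0.489 2.61
endloop
endfacet
facet normal -0.974 -0.193 0.115
outer loop
vertex -2.225 0.226 2.452
vertex -2.065 -0.489 2.61
vertex -2.008 0.325 4.453
endloop
endfacet
facet normal 0.255 -0.156 -0.954
outer loop
vertex -2.065 -0.489 2.61
vertex -1.532 0.035 2.667
vertex -1.373 -0.68 2.826
endloop
endfacet
facet normal -0.356 -0.851 0.387
outer loop
vertex -2.065 -0.489 2.61
vertex -1.373 -0.68 2.826
vertex -2.008 0.325 4.453
endloop
endfacet
facet normal 0.255 -0.156 -0.954
outer loop
vertex -1.373 -0.68 2.826
vertex -1.532 0.035 2.667
vertex -0.84 -0.156 2.883
endloop
endfacet
facet normal 0.536 -0.609 0.585
outer loop
vertex -1.373 -0.68 2.826
vertex -0.84 -0.156 2.883
vertex -2.008 0.325 4.453
endloop
endfacet
facet normal 0.255 -0.156 -0.954
outer loop
vertex -0.84 -0.156 2.883
vertex -1.532 0.035 2.667
vertex -0.999 0.559 2.724
endloop
endfacet
facet normal 0.808 0.293 0.511
outer loop
vertex -0.84 -0.156 2.883
vertex -0.999 0.559 2.724
vertex -2.008 0.325 4.453
endloop
endfacet
facet normal 0.187 0.203 -0.961
outer loop
vertex -0.429 -2.253 -2.742
vertex -0.825 -1.931 -2.751
vertex -0.361 -1.761 -2.625
endloop
endfacet
facet normal 0.899 -0.215 0.381
outer loop
vertex -0.429 -2.253 -2.742
vertex -0.361 -1.761 -2.625
vertex -1.155 -2.289 -1.049
endloop
endfacet
facet normal 0.187 0.203 -0.961
outer loop
vertex -0.361 -1.761 -2.625
vertex -0.825 -1.931 -2.751
vertex -0.756 -1.44 -2.634
endloop
endfacet
facet normal 0.540 0.678 0.499
outer loop
vertex -0.361 -1.761 -2.625
vertex -0.756 -1.44 -2.634
vertex -1.155 -2.289 -1.049
endloop
endfacet
facet normal 0.187 0.203 -0.961
outer loop
vertex -0.756 -1.44 -2.634
vertex -0.825 -1.931 -2.751
vertex -1.22 -1.609 -2.76
endloop
endfacet
facet normal -0.403 0.845 0.351
outer loop
vertex -0.756 -1.44 -2.634
vertex -1.22 -1.609 -2.76
vertex -1.155 -2.289 -1.049
endloop
endfacet
facet normal 0.187 0.202 -0.961
outer loop
vertex -1.22 -1.609 -2.76
vertex -0.825 -1.931 -2.751
vertex -1.289 -2.101 -2.877
endloop
endfacet
facet normal -0.989 0.119 0.085
outer loop
vertex -1.22 -1.609 -2.76
vertex -1.289 -2.101 -2.877
vertex -1.155 -2.289 -1.049
endloop
endfacet
facet normal 0.188 0.201 -0.962
outer loop
vertex -1.289 -2.101 -2.877
vertex -0.825 -1.931 -2.751
vertex -0.893 -2.423 -2.867
endloop
endfacet
facet normal -0.630 -0.776 -0.034
outer loop
vertex -1.289 -2.101 -2.877
vertex -0.893 -2.423 -2.867
vertex -1.155 -2.289 -1.049
endloop
endfacet
facet normal 0.185 0.201 -0.962
outer loop
vertex -0.893 -2.423 -2.867
vertex -0.825 -1.931 -2.751
vertex -0.429 -2.253 -2.742
endloop
endfacet
facet normal 0.314 -0.942 0.115
outer loop
vertex -0.893 -2.423 -2.867
vertex -0.429 -2.253 -2.742
vertex -1.155 -2.289 -1.049
endloop
endfacet

endsolid


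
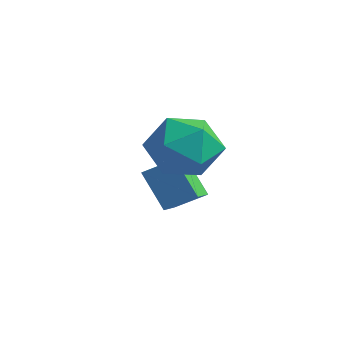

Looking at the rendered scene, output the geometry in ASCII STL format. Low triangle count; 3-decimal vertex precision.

solid 
facet normal -0.583 0.340 0.738
outer loop
vertex 0.492 -2.061 2.743
vertex 1.124 -2.636 3.507
vertex 1.4 -1.559 3.229
endloop
endfacet
facet normal -0.554 0.808 0.200
outer loop
vertex 0.492 -2.061 2.743
vertex 1.4 -1.559 3.229
vertex 1.199 -1.42 2.109
endloop
endfacet
facet normal -0.785 0.481 -0.390
outer loop
vertex 0.492 -2.061 2.743
vertex 1.199 -1.42 2.109
vertex 0.798 -2.41 1.695
endloop
endfacet
facet normal -0.958 -0.190 -0.216
outer loop
vertex 0.492 -2.061 2.743
vertex 0.798 -2.41 1.695
vertex 0.752 -3.162 2.559
endloop
endfacet
facet normal -0.832 -0.277 0.480
outer loop
vertex 0.492 -2.061 2.743
vertex 0.752 -3.162 2.559
vertex 1.124 -2.636 3.507
endloop
endfacet
facet normal 0.130 0.987 0.099
outer loop
vertex 1.199 -1.42 2.109
vertex 1.4 -1.559 3.229
vertex 2.268 -1.598 2.481
endloop
endfacet
facet normal 0.083 0.229 0.970
outer loop
vertex 1.4 -1.559 3.229
vertex 1.124 -2.636 3.507
vertex 2.222 -2.35 3.345
endloop
endfacet
facet normal -0.320 -0.769 0.553
outer loop
vertex 1.124 -2.636 3.507
vertex 0.752 -3.162 2.559
vertex 1.821 -3.34 2.931
endloop
endfacet
facet normal -0.524 -0.629 -0.575
outer loop
vertex 0.752 -3.162 2.559
vertex 0.798 -2.41 1.695
vertex 1.62 -3.201 1.811
endloop
endfacet
facet normal -0.245 0.457 -0.855
outer loop
vertex 0.798 -2.41 1.695
vertex 1.199 -1.42 2.109
vertex 1.896 -2.124 1.533
endloop
endfacet
facet normal 0.958 0.190 0.216
outer loop
vertex 2.528 -2.699 2.297
vertex 2.268 -1.598 2.481
vertex 2.222 -2.35 3.345
endloop
endfacet
facet normal 0.785 -0.481 0.390
outer loop
vertex 2.528 -2.699 2.297
vertex 2.222 -2.35 3.345
vertex 1.821 -3.34 2.931
endloop
endfacet
facet normal 0.554 -0.808 -0.200
outer loop
vertex 2.528 -2.699 2.297
vertex 1.821 -3.34 2.931
vertex 1.62 -3.201 1.811
endloop
endfacet
facet normal 0.583 -0.340 -0.738
outer loop
vertex 2.528 -2.699 2.297
vertex 1.62 -3.201 1.811
vertex 1.896 -2.124 1.533
endloop
endfacet
facet normal 0.832 0.277 -0.480
outer loop
vertex 2.528 -2.699 2.297
vertex 1.896 -2.124 1.533
vertex 2.268 -1.598 2.481
endloop
endfacet
facet normal 0.524 0.629 0.575
outer loop
vertex 2.222 -2.35 3.345
vertex 2.268 -1.598 2.481
vertex 1.4 -1.559 3.229
endloop
endfacet
facet normal 0.245 -0.457 0.855
outer loop
vertex 1.821 -3.34 2.931
vertex 2.222 -2.35 3.345
vertex 1.124 -2.636 3.507
endloop
endfacet
facet normal -0.130 -0.987 -0.099
outer loop
vertex 1.62 -3.201 1.811
vertex 1.821 -3.34 2.931
vertex 0.752 -3.162 2.559
endloop
endfacet
facet normal -0.083 -0.229 -0.970
outer loop
vertex 1.896 -2.124 1.533
vertex 1.62 -3.201 1.811
vertex 0.798 -2.41 1.695
endloop
endfacet
facet normal 0.320 0.769 -0.553
outer loop
vertex 2.268 -1.598 2.481
vertex 1.896 -2.124 1.533
vertex 1.199 -1.42 2.109
endloop
endfacet
facet normal -0.598 -0.045 0.800
outer loop
vertex -1.175 -1.6 0.457
vertex -0.461 -0.986 1.025
vertex -1.617 -0.822 0.171
endloop
endfacet
facet normal -0.649 -0.559 -0.517
outer loop
vertex -0.739 -0.754 -1.005
vertex -1.175 -1.6 0.457
vertex -1.617 -0.822 0.171
endloop
endfacet
facet normal -0.598 -0.047 0.800
outer loop
vertex -1.617 -0.822 0.171
vertex -0.461 -0.986 1.025
vertex -0.904 -0.207 0.74
endloop
endfacet
facet normal -0.471 0.828 -0.304
outer loop
vertex -0.904 -0.207 0.74
vertex -0.739 -0.754 -1.005
vertex -1.617 -0.822 0.171
endloop
endfacet
facet normal 0.471 -0.828 0.304
outer loop
vertex -1.175 -1.6 0.457
vertex 0.417 -0.918 -0.151
vertex -0.461 -0.986 1.025
endloop
endfacet
facet normal -0.649 -0.558 -0.517
outer loop
vertex -0.296 -1.533 -0.72
vertex -1.175 -1.6 0.457
vertex -0.739 -0.754 -1.005
endloop
endfacet
facet normal 0.471 -0.828 0.305
outer loop
vertex -0.296 -1.533 -0.72
vertex 0.417 -0.918 -0.151
vertex -1.175 -1.6 0.457
endloop
endfacet
facet normal 0.649 0.558 0.517
outer loop
vertex -0.461 -0.986 1.025
vertex 0.417 -0.918 -0.151
vertex -0.904 -0.207 0.74
endloop
endfacet
facet normal -0.470 0.828 -0.304
outer loop
vertex -0.025 -0.14 -0.437
vertex -0.739 -0.754 -1.005
vertex -0.904 -0.207 0.74
endloop
endfacet
facet normal 0.649 0.559 0.516
outer loop
vertex -0.904 -0.207 0.74
vertex 0.417 -0.918 -0.151
vertex -0.025 -0.14 -0.437
endloop
endfacet
facet normal 0.597 0.047 -0.801
outer loop
vertex -0.025 -0.14 -0.437
vertex -0.296 -1.533 -0.72
vertex -0.739 -0.754 -1.005
endloop
endfacet
facet normal 0.599 0.046 -0.800
outer loop
vertex 0.417 -0.918 -0.151
vertex -0.296 -1.533 -0.72
vertex -0.025 -0.14 -0.437
endloop
endfacet

endsolid


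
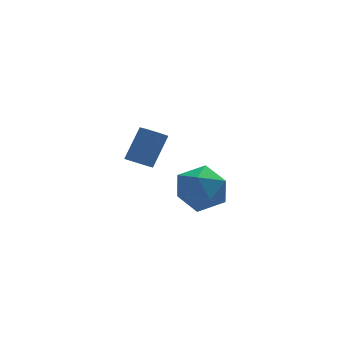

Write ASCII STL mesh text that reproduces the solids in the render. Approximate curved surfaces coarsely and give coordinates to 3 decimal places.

solid 
facet normal -0.788 -0.194 0.584
outer loop
vertex 2.628 2.861 -2.486
vertex 2.452 1.879 -3.049
vertex 3.132 1.897 -2.126
endloop
endfacet
facet normal -0.300 0.192 0.934
outer loop
vertex 2.628 2.861 -2.486
vertex 3.132 1.897 -2.126
vertex 3.721 2.88 -2.139
endloop
endfacet
facet normal -0.195 0.797 0.571
outer loop
vertex 2.628 2.861 -2.486
vertex 3.721 2.88 -2.139
vertex 3.405 3.47 -3.07
endloop
endfacet
facet normal -0.618 0.786 -0.003
outer loop
vertex 2.628 2.861 -2.486
vertex 3.405 3.47 -3.07
vertex 2.62 2.851 -3.632
endloop
endfacet
facet normal -0.985 0.173 0.005
outer loop
vertex 2.628 2.861 -2.486
vertex 2.62 2.851 -3.632
vertex 2.452 1.879 -3.049
endloop
endfacet
facet normal 0.313 -0.175 0.934
outer loop
vertex 3.721 2.88 -2.139
vertex 3.132 1.897 -2.126
vertex 4.22 1.909 -2.488
endloop
endfacet
facet normal -0.478 -0.798 0.368
outer loop
vertex 3.132 1.897 -2.126
vertex 2.452 1.879 -3.049
vertex 3.435 1.29 -3.05
endloop
endfacet
facet normal -0.796 -0.204 -0.570
outer loop
vertex 2.452 1.879 -3.049
vertex 2.62 2.851 -3.632
vertex 3.119 1.88 -3.981
endloop
endfacet
facet normal -0.203 0.787 -0.583
outer loop
vertex 2.62 2.851 -3.632
vertex 3.405 3.47 -3.07
vertex 3.708 2.863 -3.994
endloop
endfacet
facet normal 0.482 0.805 0.346
outer loop
vertex 3.405 3.47 -3.07
vertex 3.721 2.88 -2.139
vertex 4.388 2.881 -3.071
endloop
endfacet
facet normal 0.618 -0.786 0.003
outer loop
vertex 4.212 1.899 -3.634
vertex 4.22 1.909 -2.488
vertex 3.435 1.29 -3.05
endloop
endfacet
facet normal 0.195 -0.797 -0.571
outer loop
vertex 4.212 1.899 -3.634
vertex 3.435 1.29 -3.05
vertex 3.119 1.88 -3.981
endloop
endfacet
facet normal 0.300 -0.192 -0.934
outer loop
vertex 4.212 1.899 -3.634
vertex 3.119 1.88 -3.981
vertex 3.708 2.863 -3.994
endloop
endfacet
facet normal 0.788 0.194 -0.584
outer loop
vertex 4.212 1.899 -3.634
vertex 3.708 2.863 -3.994
vertex 4.388 2.881 -3.071
endloop
endfacet
facet normal 0.985 -0.173 -0.005
outer loop
vertex 4.212 1.899 -3.634
vertex 4.388 2.881 -3.071
vertex 4.22 1.909 -2.488
endloop
endfacet
facet normal 0.203 -0.787 0.583
outer loop
vertex 3.435 1.29 -3.05
vertex 4.22 1.909 -2.488
vertex 3.132 1.897 -2.126
endloop
endfacet
facet normal -0.482 -0.805 -0.346
outer loop
vertex 3.119 1.88 -3.981
vertex 3.435 1.29 -3.05
vertex 2.452 1.879 -3.049
endloop
endfacet
facet normal -0.313 0.175 -0.934
outer loop
vertex 3.708 2.863 -3.994
vertex 3.119 1.88 -3.981
vertex 2.62 2.851 -3.632
endloop
endfacet
facet normal 0.478 0.798 -0.368
outer loop
vertex 4.388 2.881 -3.071
vertex 3.708 2.863 -3.994
vertex 3.405 3.47 -3.07
endloop
endfacet
facet normal 0.796 0.204 0.570
outer loop
vertex 4.22 1.909 -2.488
vertex 4.388 2.881 -3.071
vertex 3.721 2.88 -2.139
endloop
endfacet
facet normal -0.473 -0.378 -0.796
outer loop
vertex 0.62 -0.48 0.245
vertex 0.272 -0.718 0.565
vertex 0.177 -0.228 0.389
endloop
endfacet
facet normal 0.276 0.794 -0.542
outer loop
vertex 0.62 -0.48 0.245
vertex 0.177 -0.228 0.389
vertex 1.316 0.076 1.414
endloop
endfacet
facet normal 0.277 0.793 -0.543
outer loop
vertex 1.316 0.076 1.414
vertex 0.177 -0.228 0.389
vertex 0.873 0.329 1.558
endloop
endfacet
facet normal 0.474 0.378 0.795
outer loop
vertex 1.316 0.076 1.414
vertex 0.873 0.329 1.558
vertex 0.968 -0.162 1.735
endloop
endfacet
facet normal -0.473 -0.378 -0.796
outer loop
vertex 0.177 -0.228 0.389
vertex 0.272 -0.718 0.565
vertex -0.171 -0.466 0.709
endloop
endfacet
facet normal -0.587 0.809 -0.036
outer loop
vertex 0.177 -0.228 0.389
vertex -0.171 -0.466 0.709
vertex 0.873 0.329 1.558
endloop
endfacet
facet normal -0.587 0.809 -0.035
outer loop
vertex 0.873 0.329 1.558
vertex -0.171 -0.466 0.709
vertex 0.525 0.09 1.878
endloop
endfacet
facet normal 0.472 0.378 0.796
outer loop
vertex 0.873 0.329 1.558
vertex 0.525 0.09 1.878
vertex 0.968 -0.162 1.735
endloop
endfacet
facet normal -0.474 -0.379 -0.795
outer loop
vertex -0.171 -0.466 0.709
vertex 0.272 -0.718 0.565
vertex -0.076 -0.956 0.886
endloop
endfacet
facet normal -0.862 0.016 0.506
outer loop
vertex -0.171 -0.466 0.709
vertex -0.076 -0.956 0.886
vertex 0.525 0.09 1.878
endloop
endfacet
facet normal -0.862 0.016 0.506
outer loop
vertex 0.525 0.09 1.878
vertex -0.076 -0.956 0.886
vertex 0.62 -0.4 2.055
endloop
endfacet
facet normal 0.472 0.379 0.796
outer loop
vertex 0.525 0.09 1.878
vertex 0.62 -0.4 2.055
vertex 0.968 -0.162 1.735
endloop
endfacet
facet normal -0.474 -0.378 -0.795
outer loop
vertex -0.076 -0.956 0.886
vertex 0.272 -0.718 0.565
vertex 0.367 -1.209 0.742
endloop
endfacet
facet normal -0.277 -0.793 0.542
outer loop
vertex -0.076 -0.956 0.886
vertex 0.367 -1.209 0.742
vertex 0.62 -0.4 2.055
endloop
endfacet
facet normal -0.275 -0.794 0.542
outer loop
vertex 0.62 -0.4 2.055
vertex 0.367 -1.209 0.742
vertex 1.063 -0.652 1.911
endloop
endfacet
facet normal 0.473 0.378 0.796
outer loop
vertex 0.62 -0.4 2.055
vertex 1.063 -0.652 1.911
vertex 0.968 -0.162 1.735
endloop
endfacet
facet normal -0.472 -0.378 -0.796
outer loop
vertex 0.367 -1.209 0.742
vertex 0.272 -0.718 0.565
vertex 0.715 -0.97 0.422
endloop
endfacet
facet normal 0.588 -0.808 0.035
outer loop
vertex 0.367 -1.209 0.742
vertex 0.715 -0.97 0.422
vertex 1.063 -0.652 1.911
endloop
endfacet
facet normal 0.586 -0.809 0.036
outer loop
vertex 1.063 -0.652 1.911
vertex 0.715 -0.97 0.422
vertex 1.411 -0.414 1.591
endloop
endfacet
facet normal 0.473 0.378 0.796
outer loop
vertex 1.063 -0.652 1.911
vertex 1.411 -0.414 1.591
vertex 0.968 -0.162 1.735
endloop
endfacet
facet normal -0.472 -0.379 -0.796
outer loop
vertex 0.715 -0.97 0.422
vertex 0.272 -0.718 0.565
vertex 0.62 -0.48 0.245
endloop
endfacet
facet normal 0.862 -0.016 -0.506
outer loop
vertex 0.715 -0.97 0.422
vertex 0.62 -0.48 0.245
vertex 1.411 -0.414 1.591
endloop
endfacet
facet normal 0.862 -0.016 -0.506
outer loop
vertex 1.411 -0.414 1.591
vertex 0.62 -0.48 0.245
vertex 1.316 0.076 1.414
endloop
endfacet
facet normal 0.474 0.379 0.795
outer loop
vertex 1.411 -0.414 1.591
vertex 1.316 0.076 1.414
vertex 0.968 -0.162 1.735
endloop
endfacet

endsolid


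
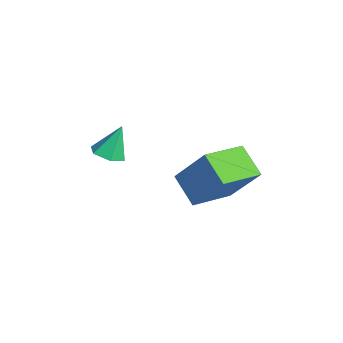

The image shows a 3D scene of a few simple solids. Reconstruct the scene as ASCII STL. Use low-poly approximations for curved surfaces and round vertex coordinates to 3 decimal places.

solid 
facet normal -0.446 -0.405 -0.798
outer loop
vertex 2.774 -0.289 -3.061
vertex 2.021 1.249 -3.421
vertex 3.841 0.053 -3.831
endloop
endfacet
facet normal 0.430 -0.879 0.206
outer loop
vertex 4.719 0.851 -2.259
vertex 2.774 -0.289 -3.061
vertex 3.841 0.053 -3.831
endloop
endfacet
facet normal -0.446 -0.405 -0.798
outer loop
vertex 3.841 0.053 -3.831
vertex 2.021 1.249 -3.421
vertex 3.088 1.591 -4.191
endloop
endfacet
facet normal 0.785 0.252 -0.566
outer loop
vertex 3.088 1.591 -4.191
vertex 4.719 0.851 -2.259
vertex 3.841 0.053 -3.831
endloop
endfacet
facet normal -0.785 -0.252 0.566
outer loop
vertex 2.774 -0.289 -3.061
vertex 2.899 2.047 -1.849
vertex 2.021 1.249 -3.421
endloop
endfacet
facet normal 0.430 -0.879 0.206
outer loop
vertex 3.652 0.509 -1.489
vertex 2.774 -0.289 -3.061
vertex 4.719 0.851 -2.259
endloop
endfacet
facet normal -0.785 -0.252 0.566
outer loop
vertex 3.652 0.509 -1.489
vertex 2.899 2.047 -1.849
vertex 2.774 -0.289 -3.061
endloop
endfacet
facet normal -0.430 0.879 -0.206
outer loop
vertex 2.021 1.249 -3.421
vertex 2.899 2.047 -1.849
vertex 3.088 1.591 -4.191
endloop
endfacet
facet normal 0.785 0.252 -0.566
outer loop
vertex 3.966 2.389 -2.619
vertex 4.719 0.851 -2.259
vertex 3.088 1.591 -4.191
endloop
endfacet
facet normal -0.430 0.879 -0.206
outer loop
vertex 3.088 1.591 -4.191
vertex 2.899 2.047 -1.849
vertex 3.966 2.389 -2.619
endloop
endfacet
facet normal 0.446 0.405 0.798
outer loop
vertex 3.966 2.389 -2.619
vertex 3.652 0.509 -1.489
vertex 4.719 0.851 -2.259
endloop
endfacet
facet normal 0.446 0.405 0.798
outer loop
vertex 2.899 2.047 -1.849
vertex 3.652 0.509 -1.489
vertex 3.966 2.389 -2.619
endloop
endfacet
facet normal 0.115 -0.412 -0.904
outer loop
vertex 3.505 -2.174 -1.397
vertex 3.104 -2.645 -1.233
vertex 2.878 -2.112 -1.505
endloop
endfacet
facet normal 0.099 0.995 -0.003
outer loop
vertex 3.505 -2.174 -1.397
vertex 2.878 -2.112 -1.505
vertex 2.956 -2.115 -0.067
endloop
endfacet
facet normal 0.115 -0.413 -0.904
outer loop
vertex 2.878 -2.112 -1.505
vertex 3.104 -2.645 -1.233
vertex 2.476 -2.583 -1.341
endloop
endfacet
facet normal -0.753 0.657 0.042
outer loop
vertex 2.878 -2.112 -1.505
vertex 2.476 -2.583 -1.341
vertex 2.956 -2.115 -0.067
endloop
endfacet
facet normal 0.115 -0.411 -0.904
outer loop
vertex 2.476 -2.583 -1.341
vertex 3.104 -2.645 -1.233
vertex 2.703 -3.116 -1.07
endloop
endfacet
facet normal -0.898 -0.177 0.403
outer loop
vertex 2.476 -2.583 -1.341
vertex 2.703 -3.116 -1.07
vertex 2.956 -2.115 -0.067
endloop
endfacet
facet normal 0.115 -0.411 -0.905
outer loop
vertex 2.703 -3.116 -1.07
vertex 3.104 -2.645 -1.233
vertex 3.33 -3.179 -0.962
endloop
endfacet
facet normal -0.191 -0.670 0.717
outer loop
vertex 2.703 -3.116 -1.07
vertex 3.33 -3.179 -0.962
vertex 2.956 -2.115 -0.067
endloop
endfacet
facet normal 0.114 -0.411 -0.905
outer loop
vertex 3.33 -3.179 -0.962
vertex 3.104 -2.645 -1.233
vertex 3.732 -2.708 -1.125
endloop
endfacet
facet normal 0.662 -0.332 0.672
outer loop
vertex 3.33 -3.179 -0.962
vertex 3.732 -2.708 -1.125
vertex 2.956 -2.115 -0.067
endloop
endfacet
facet normal 0.114 -0.412 -0.904
outer loop
vertex 3.732 -2.708 -1.125
vertex 3.104 -2.645 -1.233
vertex 3.505 -2.174 -1.397
endloop
endfacet
facet normal 0.807 0.502 0.311
outer loop
vertex 3.732 -2.708 -1.125
vertex 3.505 -2.174 -1.397
vertex 2.956 -2.115 -0.067
endloop
endfacet

endsolid


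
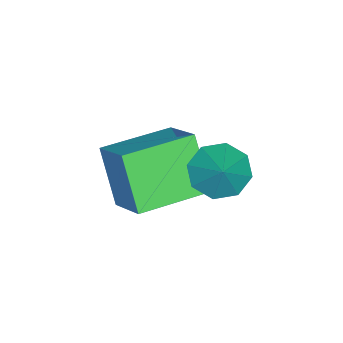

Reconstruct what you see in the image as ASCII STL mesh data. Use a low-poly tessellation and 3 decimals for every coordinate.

solid 
facet normal -0.619 -0.352 -0.702
outer loop
vertex 3.069 0.13 0.318
vertex 2.421 0.632 0.637
vertex 3.049 0.739 0.03
endloop
endfacet
facet normal 0.994 -0.018 -0.107
outer loop
vertex 3.069 0.13 0.318
vertex 3.049 0.739 0.03
vertex 3.219 1.088 1.543
endloop
endfacet
facet normal -0.619 -0.352 -0.702
outer loop
vertex 3.049 0.739 0.03
vertex 2.421 0.632 0.637
vertex 2.661 1.285 0.098
endloop
endfacet
facet normal 0.781 0.583 -0.222
outer loop
vertex 3.049 0.739 0.03
vertex 2.661 1.285 0.098
vertex 3.219 1.088 1.543
endloop
endfacet
facet normal -0.618 -0.353 -0.703
outer loop
vertex 2.661 1.285 0.098
vertex 2.421 0.632 0.637
vertex 2.132 1.449 0.481
endloop
endfacet
facet normal 0.304 0.953 0.012
outer loop
vertex 2.661 1.285 0.098
vertex 2.132 1.449 0.481
vertex 3.219 1.088 1.543
endloop
endfacet
facet normal -0.619 -0.353 -0.701
outer loop
vertex 2.132 1.449 0.481
vertex 2.421 0.632 0.637
vertex 1.773 1.135 0.956
endloop
endfacet
facet normal -0.158 0.874 0.459
outer loop
vertex 2.132 1.449 0.481
vertex 1.773 1.135 0.956
vertex 3.219 1.088 1.543
endloop
endfacet
facet normal -0.619 -0.352 -0.702
outer loop
vertex 1.773 1.135 0.956
vertex 2.421 0.632 0.637
vertex 1.793 0.526 1.244
endloop
endfacet
facet normal -0.335 0.394 0.856
outer loop
vertex 1.773 1.135 0.956
vertex 1.793 0.526 1.244
vertex 3.219 1.088 1.543
endloop
endfacet
facet normal -0.619 -0.353 -0.702
outer loop
vertex 1.793 0.526 1.244
vertex 2.421 0.632 0.637
vertex 2.181 -0.02 1.177
endloop
endfacet
facet normal -0.122 -0.206 0.971
outer loop
vertex 1.793 0.526 1.244
vertex 2.181 -0.02 1.177
vertex 3.219 1.088 1.543
endloop
endfacet
facet normal -0.619 -0.353 -0.702
outer loop
vertex 2.181 -0.02 1.177
vertex 2.421 0.632 0.637
vertex 2.71 -0.184 0.793
endloop
endfacet
facet normal 0.356 -0.576 0.736
outer loop
vertex 2.181 -0.02 1.177
vertex 2.71 -0.184 0.793
vertex 3.219 1.088 1.543
endloop
endfacet
facet normal -0.619 -0.353 -0.701
outer loop
vertex 2.71 -0.184 0.793
vertex 2.421 0.632 0.637
vertex 3.069 0.13 0.318
endloop
endfacet
facet normal 0.818 -0.498 0.289
outer loop
vertex 2.71 -0.184 0.793
vertex 3.069 0.13 0.318
vertex 3.219 1.088 1.543
endloop
endfacet
facet normal -0.800 0.600 -0.025
outer loop
vertex 1.28 -0.638 0.648
vertex 1.944 0.179 -0.969
vertex 0.473 -1.751 -0.246
endloop
endfacet
facet normal -0.344 -0.423 0.838
outer loop
vertex 2.216 -3.059 -0.191
vertex 1.28 -0.638 0.648
vertex 0.473 -1.751 -0.246
endloop
endfacet
facet normal -0.800 0.600 -0.025
outer loop
vertex 0.473 -1.751 -0.246
vertex 1.944 0.179 -0.969
vertex 1.137 -0.933 -1.863
endloop
endfacet
facet normal -0.492 -0.679 -0.545
outer loop
vertex 1.137 -0.933 -1.863
vertex 2.216 -3.059 -0.191
vertex 0.473 -1.751 -0.246
endloop
endfacet
facet normal 0.492 0.679 0.545
outer loop
vertex 1.28 -0.638 0.648
vertex 3.687 -1.129 -0.914
vertex 1.944 0.179 -0.969
endloop
endfacet
facet normal -0.345 -0.424 0.838
outer loop
vertex 3.023 -1.947 0.703
vertex 1.28 -0.638 0.648
vertex 2.216 -3.059 -0.191
endloop
endfacet
facet normal 0.492 0.678 0.545
outer loop
vertex 3.023 -1.947 0.703
vertex 3.687 -1.129 -0.914
vertex 1.28 -0.638 0.648
endloop
endfacet
facet normal 0.344 0.424 -0.838
outer loop
vertex 1.944 0.179 -0.969
vertex 3.687 -1.129 -0.914
vertex 1.137 -0.933 -1.863
endloop
endfacet
facet normal -0.492 -0.679 -0.545
outer loop
vertex 2.88 -2.242 -1.808
vertex 2.216 -3.059 -0.191
vertex 1.137 -0.933 -1.863
endloop
endfacet
facet normal 0.344 0.423 -0.838
outer loop
vertex 1.137 -0.933 -1.863
vertex 3.687 -1.129 -0.914
vertex 2.88 -2.242 -1.808
endloop
endfacet
facet normal 0.799 -0.600 0.025
outer loop
vertex 2.88 -2.242 -1.808
vertex 3.023 -1.947 0.703
vertex 2.216 -3.059 -0.191
endloop
endfacet
facet normal 0.800 -0.600 0.025
outer loop
vertex 3.687 -1.129 -0.914
vertex 3.023 -1.947 0.703
vertex 2.88 -2.242 -1.808
endloop
endfacet

endsolid


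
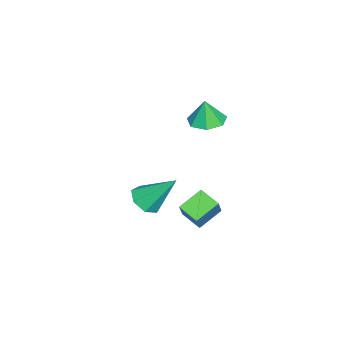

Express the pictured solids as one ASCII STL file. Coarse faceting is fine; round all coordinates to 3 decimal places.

solid 
facet normal 0.031 -0.665 -0.746
outer loop
vertex -0.743 -3.916 -2.625
vertex -1.497 -3.579 -2.957
vertex -0.657 -3.341 -3.134
endloop
endfacet
facet normal 0.922 0.169 0.347
outer loop
vertex -0.743 -3.916 -2.625
vertex -0.657 -3.341 -3.134
vertex -1.563 -2.121 -1.323
endloop
endfacet
facet normal 0.031 -0.665 -0.746
outer loop
vertex -0.657 -3.341 -3.134
vertex -1.497 -3.579 -2.957
vertex -1.204 -2.945 -3.51
endloop
endfacet
facet normal 0.652 0.738 -0.171
outer loop
vertex -0.657 -3.341 -3.134
vertex -1.204 -2.945 -3.51
vertex -1.563 -2.121 -1.323
endloop
endfacet
facet normal 0.030 -0.665 -0.746
outer loop
vertex -1.204 -2.945 -3.51
vertex -1.497 -3.579 -2.957
vertex -1.971 -3.026 -3.469
endloop
endfacet
facet normal -0.117 0.923 -0.367
outer loop
vertex -1.204 -2.945 -3.51
vertex -1.971 -3.026 -3.469
vertex -1.563 -2.121 -1.323
endloop
endfacet
facet normal 0.030 -0.665 -0.746
outer loop
vertex -1.971 -3.026 -3.469
vertex -1.497 -3.579 -2.957
vertex -2.381 -3.523 -3.043
endloop
endfacet
facet normal -0.806 0.585 -0.093
outer loop
vertex -1.971 -3.026 -3.469
vertex -2.381 -3.523 -3.043
vertex -1.563 -2.121 -1.323
endloop
endfacet
facet normal 0.030 -0.666 -0.745
outer loop
vertex -2.381 -3.523 -3.043
vertex -1.497 -3.579 -2.957
vertex -2.125 -4.061 -2.552
endloop
endfacet
facet normal -0.896 -0.021 0.444
outer loop
vertex -2.381 -3.523 -3.043
vertex -2.125 -4.061 -2.552
vertex -1.563 -2.121 -1.323
endloop
endfacet
facet normal 0.030 -0.666 -0.745
outer loop
vertex -2.125 -4.061 -2.552
vertex -1.497 -3.579 -2.957
vertex -1.396 -4.236 -2.366
endloop
endfacet
facet normal -0.320 -0.439 0.840
outer loop
vertex -2.125 -4.061 -2.552
vertex -1.396 -4.236 -2.366
vertex -1.563 -2.121 -1.323
endloop
endfacet
facet normal 0.031 -0.666 -0.745
outer loop
vertex -1.396 -4.236 -2.366
vertex -1.497 -3.579 -2.957
vertex -0.743 -3.916 -2.625
endloop
endfacet
facet normal 0.490 -0.354 0.797
outer loop
vertex -1.396 -4.236 -2.366
vertex -0.743 -3.916 -2.625
vertex -1.563 -2.121 -1.323
endloop
endfacet
facet normal -0.577 -0.060 -0.815
outer loop
vertex -0.655 -0.547 -1.471
vertex -0.202 0.389 -1.861
vertex 0.301 -1.269 -2.094
endloop
endfacet
facet normal -0.408 -0.843 0.351
outer loop
vertex 1.062 -1.189 -1.019
vertex -0.655 -0.547 -1.471
vertex 0.301 -1.269 -2.094
endloop
endfacet
facet normal -0.577 -0.061 -0.814
outer loop
vertex 0.301 -1.269 -2.094
vertex -0.202 0.389 -1.861
vertex 0.753 -0.333 -2.484
endloop
endfacet
facet normal 0.708 -0.534 -0.462
outer loop
vertex 0.753 -0.333 -2.484
vertex 1.062 -1.189 -1.019
vertex 0.301 -1.269 -2.094
endloop
endfacet
facet normal -0.708 0.535 0.461
outer loop
vertex -0.655 -0.547 -1.471
vertex 0.559 0.469 -0.786
vertex -0.202 0.389 -1.861
endloop
endfacet
facet normal -0.408 -0.843 0.352
outer loop
vertex 0.107 -0.467 -0.396
vertex -0.655 -0.547 -1.471
vertex 1.062 -1.189 -1.019
endloop
endfacet
facet normal -0.708 0.534 0.462
outer loop
vertex 0.107 -0.467 -0.396
vertex 0.559 0.469 -0.786
vertex -0.655 -0.547 -1.471
endloop
endfacet
facet normal 0.408 0.843 -0.351
outer loop
vertex -0.202 0.389 -1.861
vertex 0.559 0.469 -0.786
vertex 0.753 -0.333 -2.484
endloop
endfacet
facet normal 0.708 -0.535 -0.462
outer loop
vertex 1.515 -0.253 -1.409
vertex 1.062 -1.189 -1.019
vertex 0.753 -0.333 -2.484
endloop
endfacet
facet normal 0.407 0.843 -0.352
outer loop
vertex 0.753 -0.333 -2.484
vertex 0.559 0.469 -0.786
vertex 1.515 -0.253 -1.409
endloop
endfacet
facet normal 0.577 0.060 0.815
outer loop
vertex 1.515 -0.253 -1.409
vertex 0.107 -0.467 -0.396
vertex 1.062 -1.189 -1.019
endloop
endfacet
facet normal 0.577 0.061 0.815
outer loop
vertex 0.559 0.469 -0.786
vertex 0.107 -0.467 -0.396
vertex 1.515 -0.253 -1.409
endloop
endfacet
facet normal -0.058 0.069 -0.996
outer loop
vertex -1.211 -0.608 2.689
vertex -2.097 -0.855 2.723
vertex -1.735 -0.01 2.761
endloop
endfacet
facet normal 0.662 0.515 0.544
outer loop
vertex -1.211 -0.608 2.689
vertex -1.735 -0.01 2.761
vertex -2.023 -0.945 3.997
endloop
endfacet
facet normal -0.058 0.070 -0.996
outer loop
vertex -1.735 -0.01 2.761
vertex -2.097 -0.855 2.723
vertex -2.532 -0.048 2.805
endloop
endfacet
facet normal -0.005 0.798 0.603
outer loop
vertex -1.735 -0.01 2.761
vertex -2.532 -0.048 2.805
vertex -2.023 -0.945 3.997
endloop
endfacet
facet normal -0.057 0.071 -0.996
outer loop
vertex -2.532 -0.048 2.805
vertex -2.097 -0.855 2.723
vertex -3.001 -0.694 2.786
endloop
endfacet
facet normal -0.646 0.451 0.615
outer loop
vertex -2.532 -0.048 2.805
vertex -3.001 -0.694 2.786
vertex -2.023 -0.945 3.997
endloop
endfacet
facet normal -0.057 0.070 -0.996
outer loop
vertex -3.001 -0.694 2.786
vertex -2.097 -0.855 2.723
vertex -2.789 -1.461 2.72
endloop
endfacet
facet normal -0.776 -0.264 0.572
outer loop
vertex -3.001 -0.694 2.786
vertex -2.789 -1.461 2.72
vertex -2.023 -0.945 3.997
endloop
endfacet
facet normal -0.057 0.070 -0.996
outer loop
vertex -2.789 -1.461 2.72
vertex -2.097 -0.855 2.723
vertex -2.057 -1.772 2.656
endloop
endfacet
facet normal -0.299 -0.809 0.506
outer loop
vertex -2.789 -1.461 2.72
vertex -2.057 -1.772 2.656
vertex -2.023 -0.945 3.997
endloop
endfacet
facet normal -0.058 0.070 -0.996
outer loop
vertex -2.057 -1.772 2.656
vertex -2.097 -0.855 2.723
vertex -1.354 -1.392 2.642
endloop
endfacet
facet normal 0.428 -0.774 0.467
outer loop
vertex -2.057 -1.772 2.656
vertex -1.354 -1.392 2.642
vertex -2.023 -0.945 3.997
endloop
endfacet
facet normal -0.058 0.070 -0.996
outer loop
vertex -1.354 -1.392 2.642
vertex -2.097 -0.855 2.723
vertex -1.211 -0.608 2.689
endloop
endfacet
facet normal 0.856 -0.185 0.483
outer loop
vertex -1.354 -1.392 2.642
vertex -1.211 -0.608 2.689
vertex -2.023 -0.945 3.997
endloop
endfacet

endsolid


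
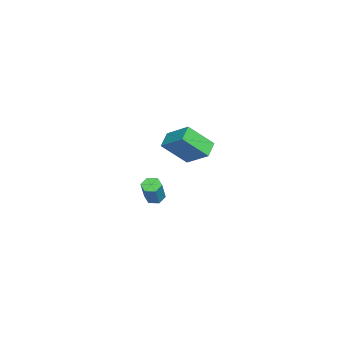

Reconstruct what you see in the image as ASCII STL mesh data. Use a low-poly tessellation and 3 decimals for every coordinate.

solid 
facet normal -0.464 0.028 -0.886
outer loop
vertex -1.46 0.469 -3.796
vertex -1.94 0.742 -3.536
vertex -1.484 1.078 -3.764
endloop
endfacet
facet normal 0.885 0.059 -0.461
outer loop
vertex -1.46 0.469 -3.796
vertex -1.484 1.078 -3.764
vertex -0.7 0.424 -2.343
endloop
endfacet
facet normal 0.885 0.058 -0.462
outer loop
vertex -0.7 0.424 -2.343
vertex -1.484 1.078 -3.764
vertex -0.724 1.033 -2.312
endloop
endfacet
facet normal 0.463 -0.027 0.886
outer loop
vertex -0.7 0.424 -2.343
vertex -0.724 1.033 -2.312
vertex -1.18 0.698 -2.084
endloop
endfacet
facet normal -0.463 0.027 -0.886
outer loop
vertex -1.484 1.078 -3.764
vertex -1.94 0.742 -3.536
vertex -1.964 1.351 -3.505
endloop
endfacet
facet normal 0.408 0.894 -0.186
outer loop
vertex -1.484 1.078 -3.764
vertex -1.964 1.351 -3.505
vertex -0.724 1.033 -2.312
endloop
endfacet
facet normal 0.408 0.894 -0.186
outer loop
vertex -0.724 1.033 -2.312
vertex -1.964 1.351 -3.505
vertex -1.204 1.306 -2.052
endloop
endfacet
facet normal 0.464 -0.028 0.886
outer loop
vertex -0.724 1.033 -2.312
vertex -1.204 1.306 -2.052
vertex -1.18 0.698 -2.084
endloop
endfacet
facet normal -0.463 0.027 -0.886
outer loop
vertex -1.964 1.351 -3.505
vertex -1.94 0.742 -3.536
vertex -2.42 1.016 -3.277
endloop
endfacet
facet normal -0.476 0.835 0.275
outer loop
vertex -1.964 1.351 -3.505
vertex -2.42 1.016 -3.277
vertex -1.204 1.306 -2.052
endloop
endfacet
facet normal -0.476 0.835 0.275
outer loop
vertex -1.204 1.306 -2.052
vertex -2.42 1.016 -3.277
vertex -1.66 0.971 -1.824
endloop
endfacet
facet normal 0.464 -0.028 0.886
outer loop
vertex -1.204 1.306 -2.052
vertex -1.66 0.971 -1.824
vertex -1.18 0.698 -2.084
endloop
endfacet
facet normal -0.463 0.027 -0.886
outer loop
vertex -2.42 1.016 -3.277
vertex -1.94 0.742 -3.536
vertex -2.396 0.407 -3.308
endloop
endfacet
facet normal -0.885 -0.058 0.461
outer loop
vertex -2.42 1.016 -3.277
vertex -2.396 0.407 -3.308
vertex -1.66 0.971 -1.824
endloop
endfacet
facet normal -0.885 -0.059 0.461
outer loop
vertex -1.66 0.971 -1.824
vertex -2.396 0.407 -3.308
vertex -1.636 0.362 -1.856
endloop
endfacet
facet normal 0.464 -0.028 0.886
outer loop
vertex -1.66 0.971 -1.824
vertex -1.636 0.362 -1.856
vertex -1.18 0.698 -2.084
endloop
endfacet
facet normal -0.464 0.028 -0.886
outer loop
vertex -2.396 0.407 -3.308
vertex -1.94 0.742 -3.536
vertex -1.916 0.134 -3.568
endloop
endfacet
facet normal -0.408 -0.894 0.186
outer loop
vertex -2.396 0.407 -3.308
vertex -1.916 0.134 -3.568
vertex -1.636 0.362 -1.856
endloop
endfacet
facet normal -0.408 -0.894 0.186
outer loop
vertex -1.636 0.362 -1.856
vertex -1.916 0.134 -3.568
vertex -1.156 0.089 -2.115
endloop
endfacet
facet normal 0.463 -0.027 0.886
outer loop
vertex -1.636 0.362 -1.856
vertex -1.156 0.089 -2.115
vertex -1.18 0.698 -2.084
endloop
endfacet
facet normal -0.464 0.028 -0.886
outer loop
vertex -1.916 0.134 -3.568
vertex -1.94 0.742 -3.536
vertex -1.46 0.469 -3.796
endloop
endfacet
facet normal 0.476 -0.835 -0.275
outer loop
vertex -1.916 0.134 -3.568
vertex -1.46 0.469 -3.796
vertex -1.156 0.089 -2.115
endloop
endfacet
facet normal 0.476 -0.835 -0.275
outer loop
vertex -1.156 0.089 -2.115
vertex -1.46 0.469 -3.796
vertex -0.7 0.424 -2.343
endloop
endfacet
facet normal 0.463 -0.027 0.886
outer loop
vertex -1.156 0.089 -2.115
vertex -0.7 0.424 -2.343
vertex -1.18 0.698 -2.084
endloop
endfacet
facet normal -0.906 0.134 0.401
outer loop
vertex 2.262 2.286 4.254
vertex 2.901 3.539 5.278
vertex 1.857 3.6 2.899
endloop
endfacet
facet normal -0.367 -0.720 -0.589
outer loop
vertex 2.799 3.461 2.482
vertex 2.262 2.286 4.254
vertex 1.857 3.6 2.899
endloop
endfacet
facet normal -0.906 0.134 0.401
outer loop
vertex 1.857 3.6 2.899
vertex 2.901 3.539 5.278
vertex 2.496 4.853 3.924
endloop
endfacet
facet normal -0.210 0.681 -0.702
outer loop
vertex 2.496 4.853 3.924
vertex 2.799 3.461 2.482
vertex 1.857 3.6 2.899
endloop
endfacet
facet normal 0.210 -0.681 0.702
outer loop
vertex 2.262 2.286 4.254
vertex 3.843 3.4 4.861
vertex 2.901 3.539 5.278
endloop
endfacet
facet normal -0.367 -0.720 -0.589
outer loop
vertex 3.204 2.147 3.836
vertex 2.262 2.286 4.254
vertex 2.799 3.461 2.482
endloop
endfacet
facet normal 0.211 -0.681 0.701
outer loop
vertex 3.204 2.147 3.836
vertex 3.843 3.4 4.861
vertex 2.262 2.286 4.254
endloop
endfacet
facet normal 0.367 0.720 0.589
outer loop
vertex 2.901 3.539 5.278
vertex 3.843 3.4 4.861
vertex 2.496 4.853 3.924
endloop
endfacet
facet normal -0.211 0.681 -0.701
outer loop
vertex 3.438 4.714 3.506
vertex 2.799 3.461 2.482
vertex 2.496 4.853 3.924
endloop
endfacet
facet normal 0.367 0.720 0.589
outer loop
vertex 2.496 4.853 3.924
vertex 3.843 3.4 4.861
vertex 3.438 4.714 3.506
endloop
endfacet
facet normal 0.906 -0.134 -0.401
outer loop
vertex 3.438 4.714 3.506
vertex 3.204 2.147 3.836
vertex 2.799 3.461 2.482
endloop
endfacet
facet normal 0.906 -0.134 -0.401
outer loop
vertex 3.843 3.4 4.861
vertex 3.204 2.147 3.836
vertex 3.438 4.714 3.506
endloop
endfacet

endsolid


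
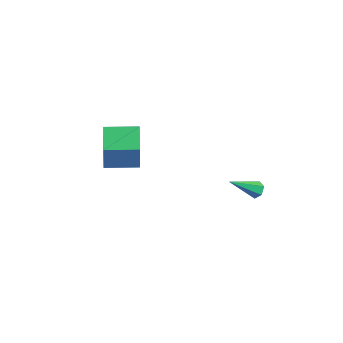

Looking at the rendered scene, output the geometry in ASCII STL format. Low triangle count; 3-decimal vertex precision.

solid 
facet normal 0.461 0.654 -0.599
outer loop
vertex 4.477 1.158 -3.102
vertex 4.02 1.416 -3.172
vertex 4.343 1.552 -2.775
endloop
endfacet
facet normal 0.719 -0.282 0.635
outer loop
vertex 4.477 1.158 -3.102
vertex 4.343 1.552 -2.775
vertex 3.14 0.164 -2.028
endloop
endfacet
facet normal 0.460 0.656 -0.599
outer loop
vertex 4.343 1.552 -2.775
vertex 4.02 1.416 -3.172
vertex 3.885 1.81 -2.844
endloop
endfacet
facet normal 0.093 0.408 0.908
outer loop
vertex 4.343 1.552 -2.775
vertex 3.885 1.81 -2.844
vertex 3.14 0.164 -2.028
endloop
endfacet
facet normal 0.461 0.656 -0.598
outer loop
vertex 3.885 1.81 -2.844
vertex 4.02 1.416 -3.172
vertex 3.562 1.674 -3.242
endloop
endfacet
facet normal -0.735 0.538 0.413
outer loop
vertex 3.885 1.81 -2.844
vertex 3.562 1.674 -3.242
vertex 3.14 0.164 -2.028
endloop
endfacet
facet normal 0.460 0.654 -0.600
outer loop
vertex 3.562 1.674 -3.242
vertex 4.02 1.416 -3.172
vertex 3.697 1.279 -3.569
endloop
endfacet
facet normal -0.934 -0.025 -0.356
outer loop
vertex 3.562 1.674 -3.242
vertex 3.697 1.279 -3.569
vertex 3.14 0.164 -2.028
endloop
endfacet
facet normal 0.459 0.655 -0.600
outer loop
vertex 3.697 1.279 -3.569
vertex 4.02 1.416 -3.172
vertex 4.154 1.022 -3.5
endloop
endfacet
facet normal -0.307 -0.715 -0.628
outer loop
vertex 3.697 1.279 -3.569
vertex 4.154 1.022 -3.5
vertex 3.14 0.164 -2.028
endloop
endfacet
facet normal 0.461 0.655 -0.598
outer loop
vertex 4.154 1.022 -3.5
vertex 4.02 1.416 -3.172
vertex 4.477 1.158 -3.102
endloop
endfacet
facet normal 0.520 -0.844 -0.134
outer loop
vertex 4.154 1.022 -3.5
vertex 4.477 1.158 -3.102
vertex 3.14 0.164 -2.028
endloop
endfacet
facet normal -0.769 -0.639 0.008
outer loop
vertex -2.81 -2.602 -0.828
vertex -4.053 -1.104 -0.701
vertex -2.886 -2.531 -2.404
endloop
endfacet
facet normal 0.637 -0.768 -0.065
outer loop
vertex -1.447 -1.336 -2.419
vertex -2.81 -2.602 -0.828
vertex -2.886 -2.531 -2.404
endloop
endfacet
facet normal -0.769 -0.639 0.008
outer loop
vertex -2.886 -2.531 -2.404
vertex -4.053 -1.104 -0.701
vertex -4.128 -1.033 -2.277
endloop
endfacet
facet normal -0.048 0.045 -0.998
outer loop
vertex -4.128 -1.033 -2.277
vertex -1.447 -1.336 -2.419
vertex -2.886 -2.531 -2.404
endloop
endfacet
facet normal 0.048 -0.045 0.998
outer loop
vertex -2.81 -2.602 -0.828
vertex -2.614 0.091 -0.716
vertex -4.053 -1.104 -0.701
endloop
endfacet
facet normal 0.637 -0.768 -0.065
outer loop
vertex -1.372 -1.407 -0.843
vertex -2.81 -2.602 -0.828
vertex -1.447 -1.336 -2.419
endloop
endfacet
facet normal 0.048 -0.045 0.998
outer loop
vertex -1.372 -1.407 -0.843
vertex -2.614 0.091 -0.716
vertex -2.81 -2.602 -0.828
endloop
endfacet
facet normal -0.637 0.768 0.065
outer loop
vertex -4.053 -1.104 -0.701
vertex -2.614 0.091 -0.716
vertex -4.128 -1.033 -2.277
endloop
endfacet
facet normal -0.048 0.045 -0.998
outer loop
vertex -2.69 0.162 -2.292
vertex -1.447 -1.336 -2.419
vertex -4.128 -1.033 -2.277
endloop
endfacet
facet normal -0.637 0.768 0.065
outer loop
vertex -4.128 -1.033 -2.277
vertex -2.614 0.091 -0.716
vertex -2.69 0.162 -2.292
endloop
endfacet
facet normal 0.769 0.639 -0.008
outer loop
vertex -2.69 0.162 -2.292
vertex -1.372 -1.407 -0.843
vertex -1.447 -1.336 -2.419
endloop
endfacet
facet normal 0.769 0.639 -0.008
outer loop
vertex -2.614 0.091 -0.716
vertex -1.372 -1.407 -0.843
vertex -2.69 0.162 -2.292
endloop
endfacet

endsolid
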